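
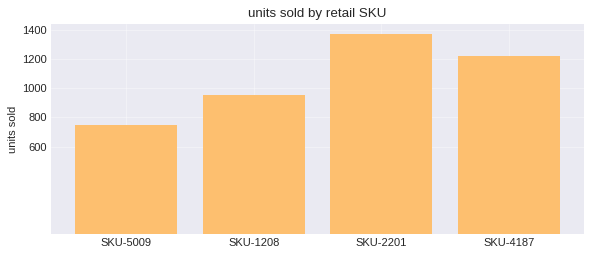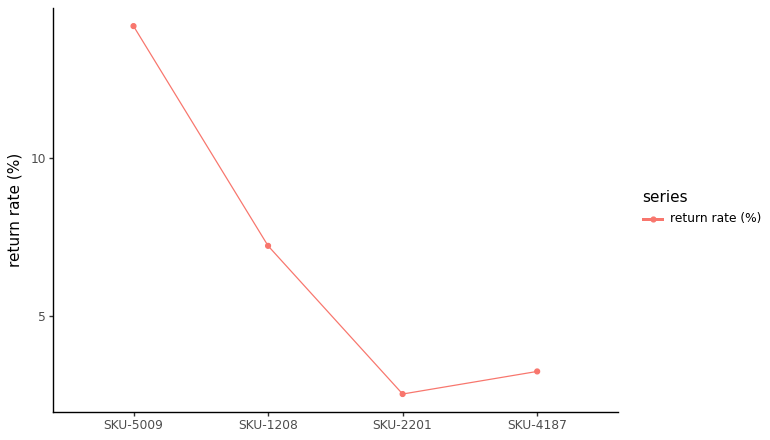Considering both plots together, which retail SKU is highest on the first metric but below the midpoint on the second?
Chart 2 median return rate (%) ≈ 6; below-median retail SKUs: SKU-2201, SKU-4187. Among those, SKU-2201 has the highest units sold (≈ 1400).

SKU-2201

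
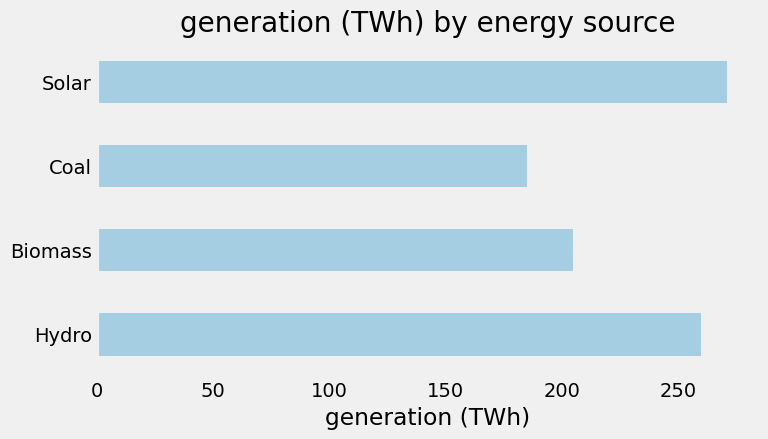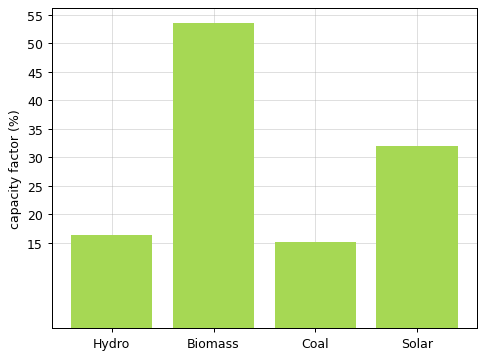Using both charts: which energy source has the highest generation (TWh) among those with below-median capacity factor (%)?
Chart 2 median capacity factor (%) ≈ 25; below-median energy sources: Hydro, Coal. Among those, Hydro has the highest generation (TWh) (≈ 250).

Hydro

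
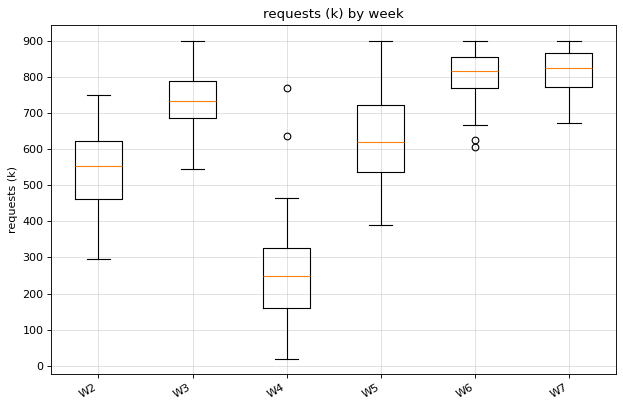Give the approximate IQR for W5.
≈ 200

Q3 ≈ 700, Q1 ≈ 500; IQR ≈ 200.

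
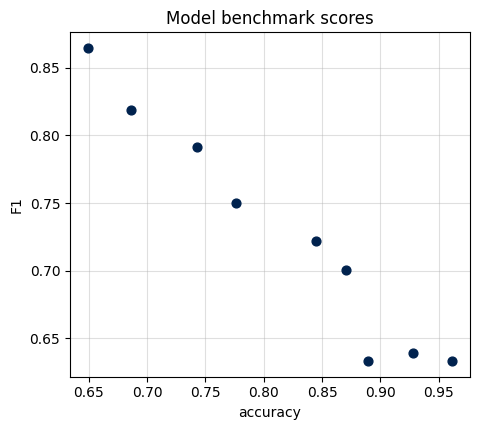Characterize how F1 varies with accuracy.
negative, strong

Points are negatively correlated; strong (|r| ≈ 1.0).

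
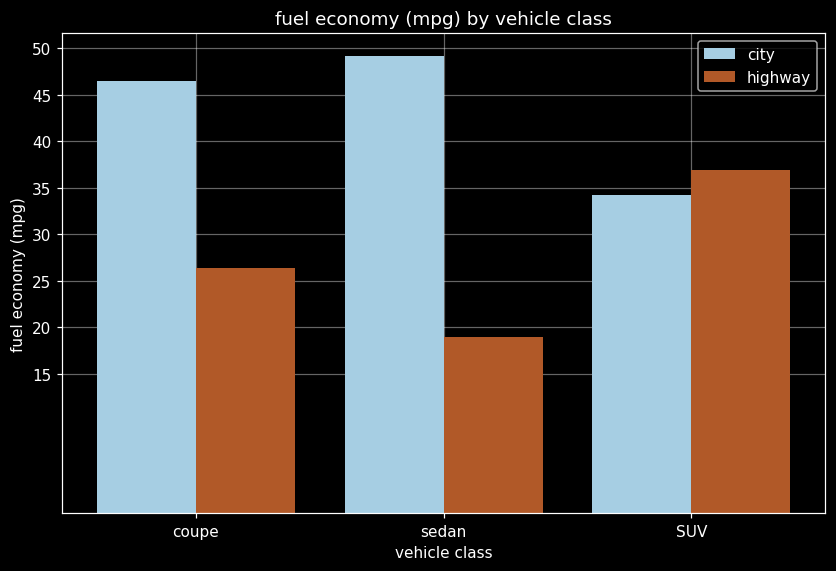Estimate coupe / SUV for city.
≈ 1.29×

coupe ≈ 45, SUV ≈ 35; 45/35 ≈ 1.29.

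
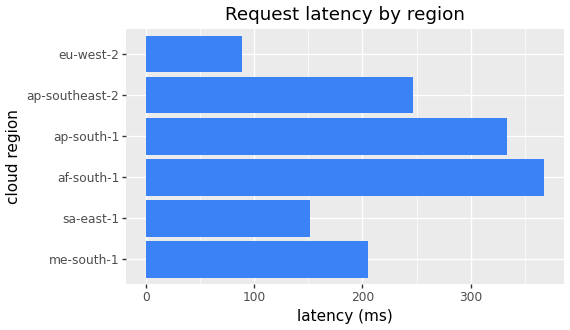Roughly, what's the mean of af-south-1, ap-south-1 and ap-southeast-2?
≈ 317

(350 + 350 + 250) / 3 ≈ 317.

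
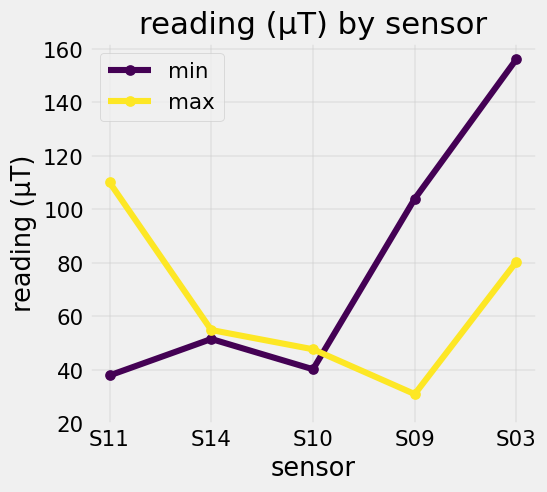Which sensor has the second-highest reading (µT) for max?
S03

Top 3 for max: S11 ≈ 120, S03 ≈ 80, S14 ≈ 60.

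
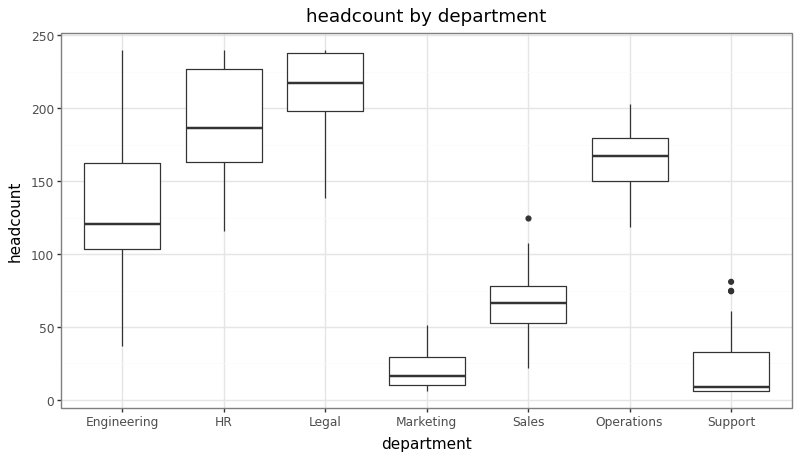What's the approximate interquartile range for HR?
≈ 60

Q3 ≈ 220, Q1 ≈ 160; IQR ≈ 60.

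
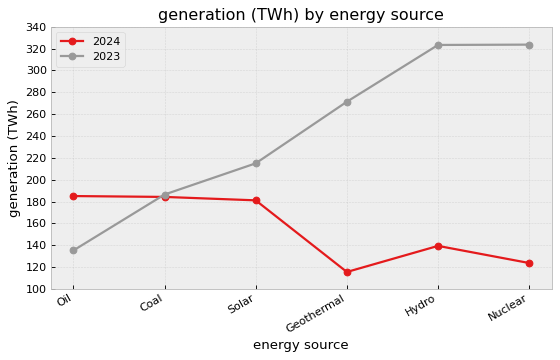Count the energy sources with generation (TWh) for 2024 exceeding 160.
3

Above 160: Oil, Coal, Solar.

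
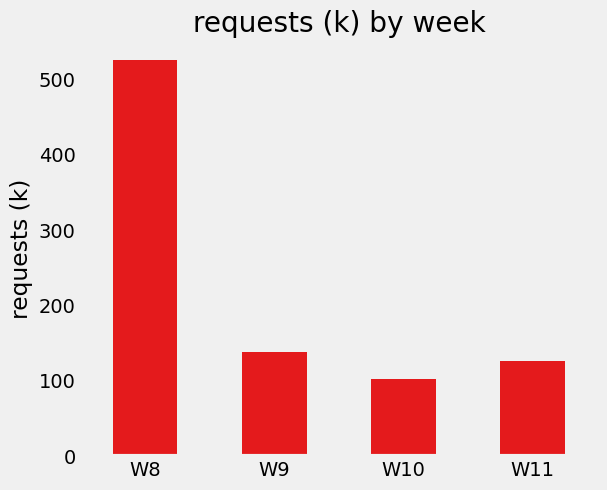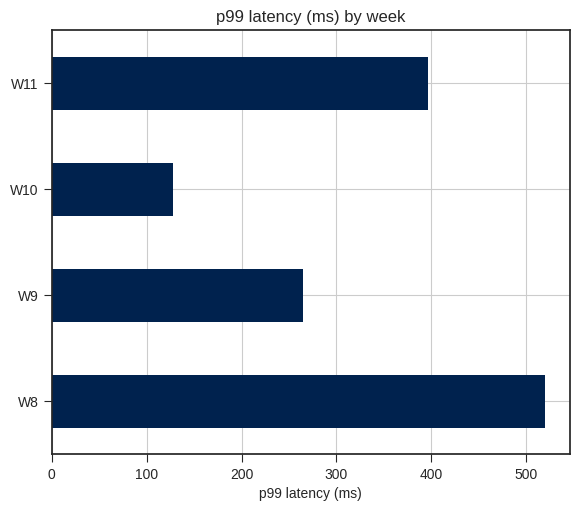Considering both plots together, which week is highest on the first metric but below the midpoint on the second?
W9

Chart 2 median p99 latency (ms) ≈ 350; below-median weeks: W9, W10. Among those, W9 has the highest requests (k) (≈ 150).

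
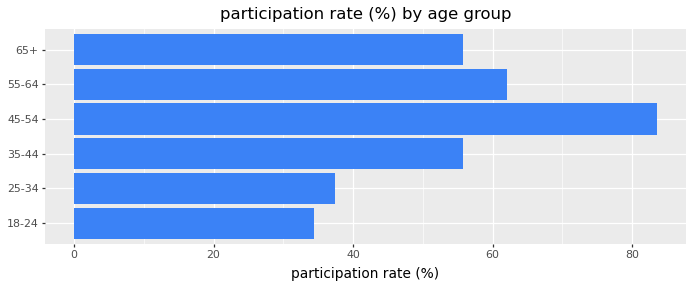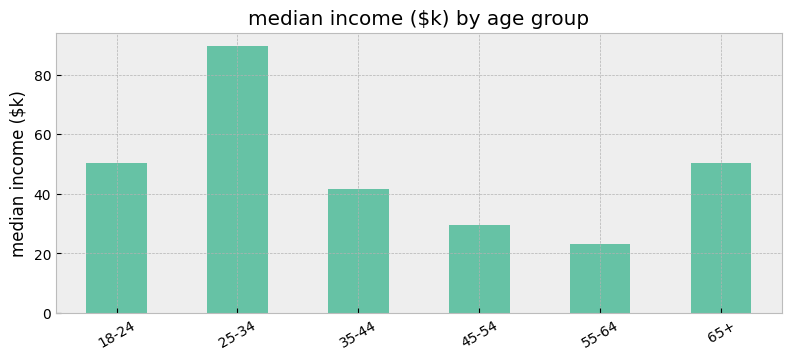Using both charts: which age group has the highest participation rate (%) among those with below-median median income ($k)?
45-54

Chart 2 median median income ($k) ≈ 50; below-median age groups: 35-44, 45-54, 55-64. Among those, 45-54 has the highest participation rate (%) (≈ 80).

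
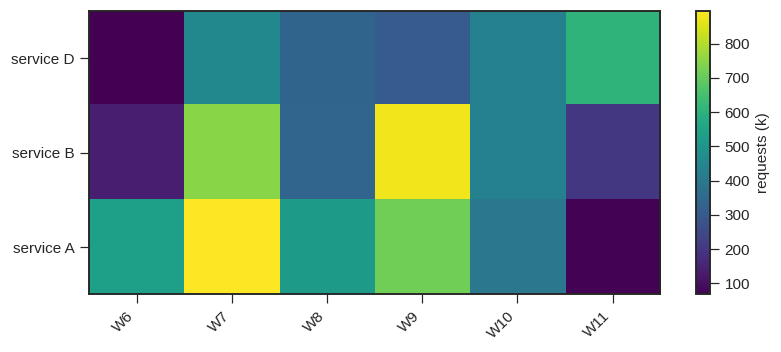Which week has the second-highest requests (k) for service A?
W9

Top 3 for service A: W7 ≈ 900, W9 ≈ 700, W6 ≈ 500.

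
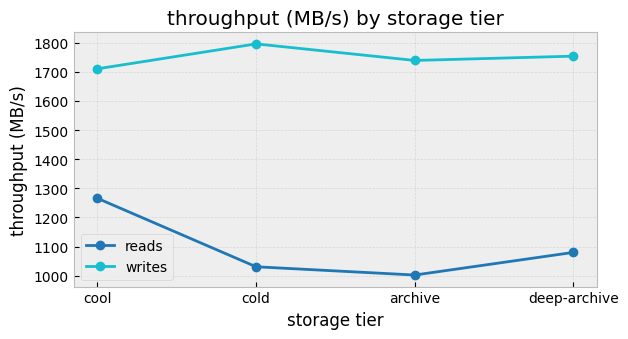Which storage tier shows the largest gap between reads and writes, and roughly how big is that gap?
cold, ≈ 800 MB/s

cold: reads ≈ 1000, writes ≈ 1800 → gap ≈ 800. Next-largest (archive) is only ≈ 700.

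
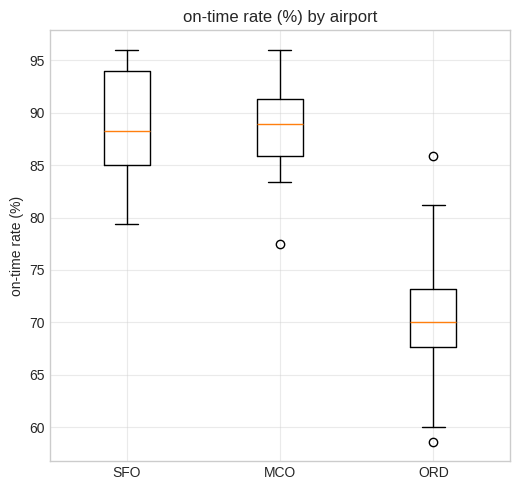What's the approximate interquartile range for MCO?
≈ 6

Q3 ≈ 92, Q1 ≈ 86; IQR ≈ 6.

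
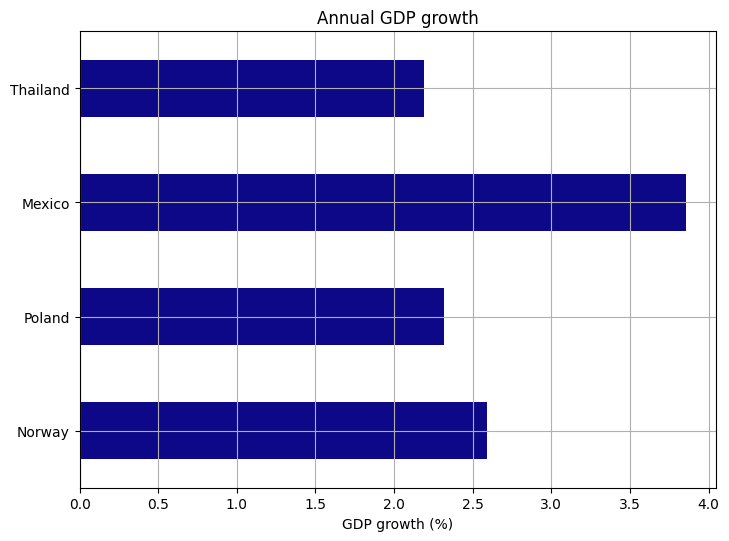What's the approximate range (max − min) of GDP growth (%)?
≈ 2.0

Max Mexico ≈ 4.0, min Thailand ≈ 2.0; range ≈ 2.0.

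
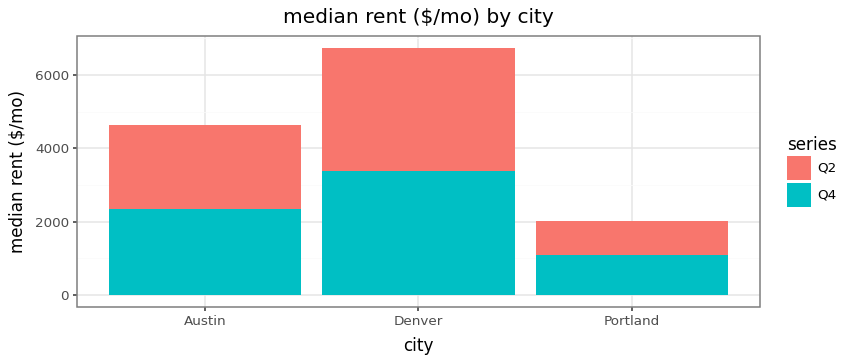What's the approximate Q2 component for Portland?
≈ 1000

Q2 top ≈ 2000, bottom ≈ 1000; segment ≈ 1000.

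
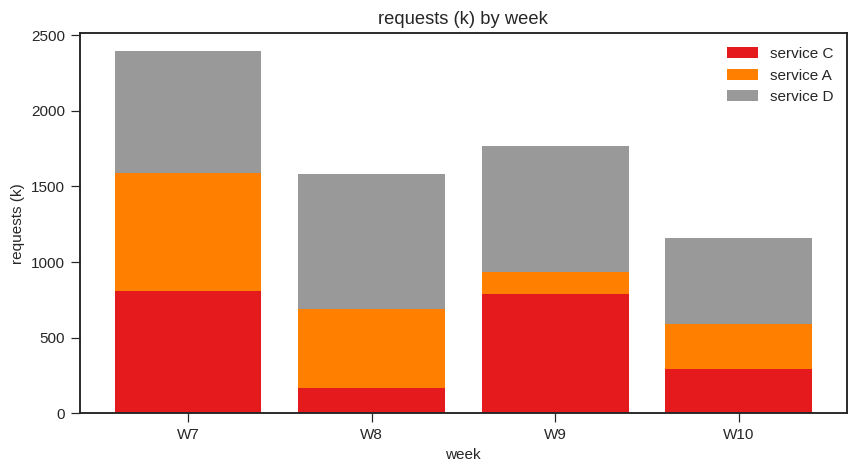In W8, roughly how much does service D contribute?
service D top ≈ 1600, bottom ≈ 600; segment ≈ 1000.

≈ 1000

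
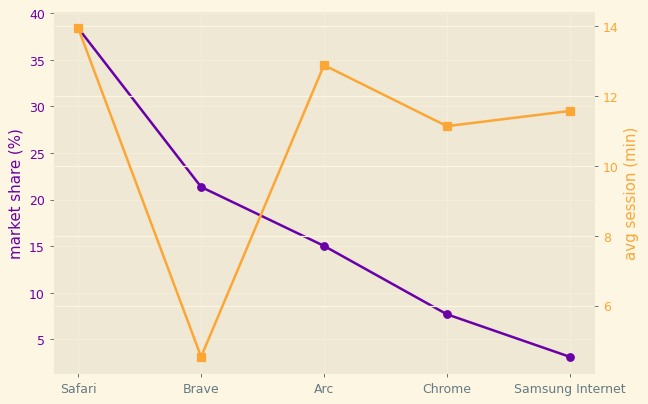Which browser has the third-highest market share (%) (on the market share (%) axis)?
Arc

Top 4 (on the market share (%) axis): Safari ≈ 40, Brave ≈ 20, Arc ≈ 15, Chrome ≈ 10.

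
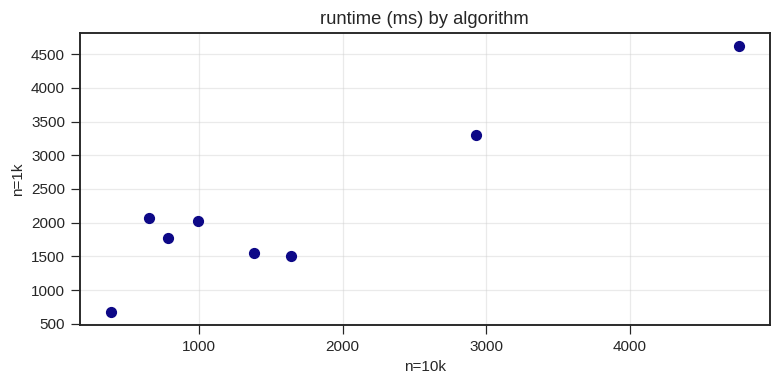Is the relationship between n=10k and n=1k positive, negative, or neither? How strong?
positive, strong

Points are positively correlated; strong (|r| ≈ 0.9).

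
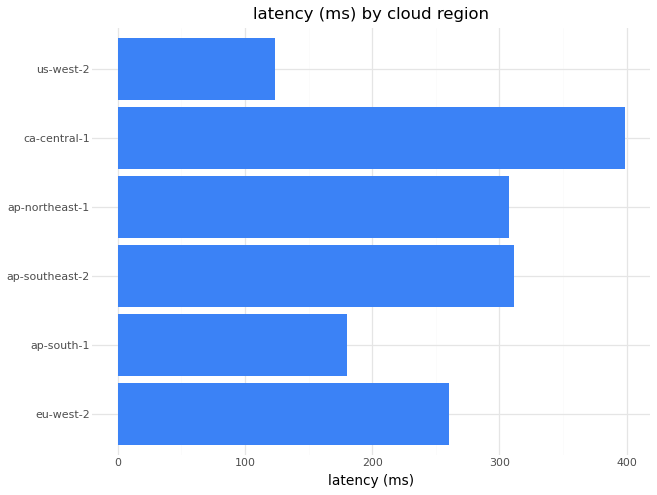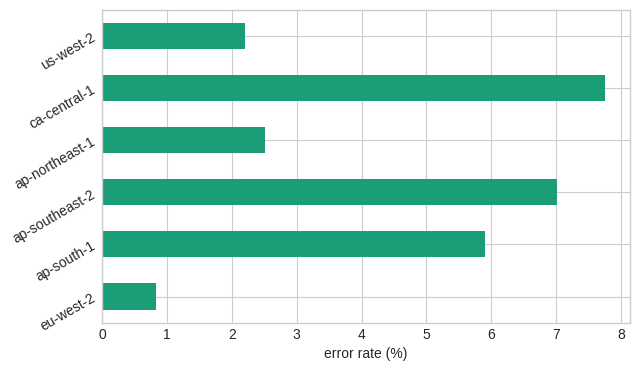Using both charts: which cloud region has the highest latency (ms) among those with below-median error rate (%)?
ap-northeast-1

Chart 2 median error rate (%) ≈ 4; below-median cloud regions: eu-west-2, ap-northeast-1, us-west-2. Among those, ap-northeast-1 has the highest latency (ms) (≈ 300).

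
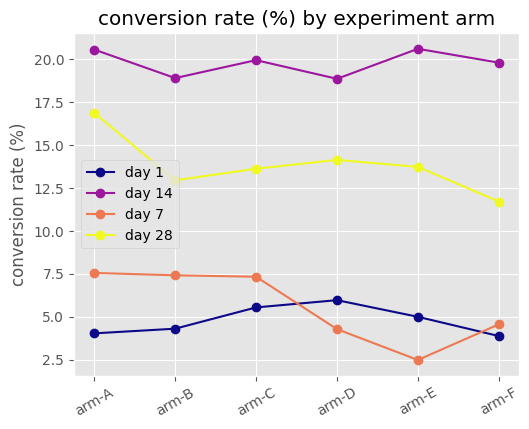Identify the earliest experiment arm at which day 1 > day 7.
arm-C: day 1 ≈ 6 vs day 7 ≈ 8 (not yet); arm-D: day 1 ≈ 6 vs day 7 ≈ 4 (first crossover).

arm-D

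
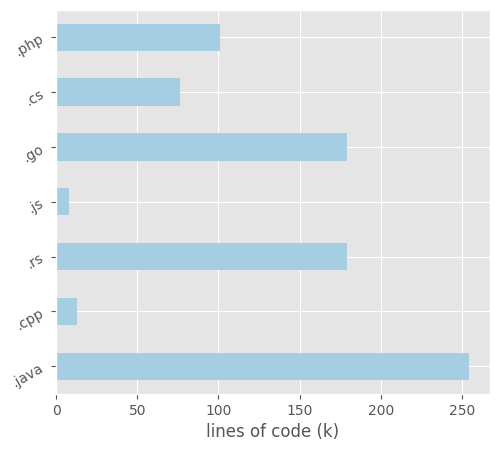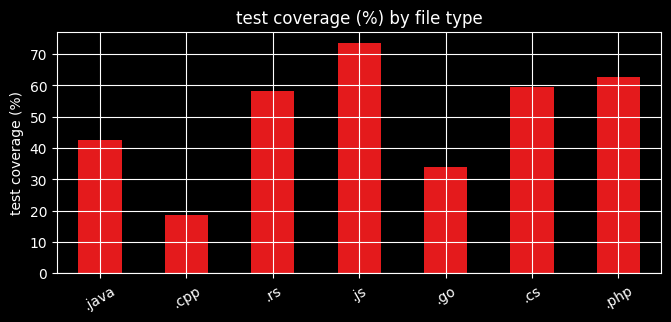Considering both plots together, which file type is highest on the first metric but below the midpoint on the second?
Chart 2 median test coverage (%) ≈ 60; below-median file types: .java, .cpp, .go. Among those, .java has the highest lines of code (k) (≈ 250).

.java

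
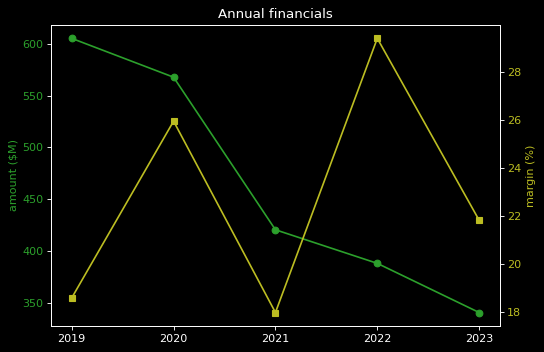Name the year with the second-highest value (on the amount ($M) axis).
2020

Top 3 (on the amount ($M) axis): 2019 ≈ 600, 2020 ≈ 575, 2021 ≈ 425.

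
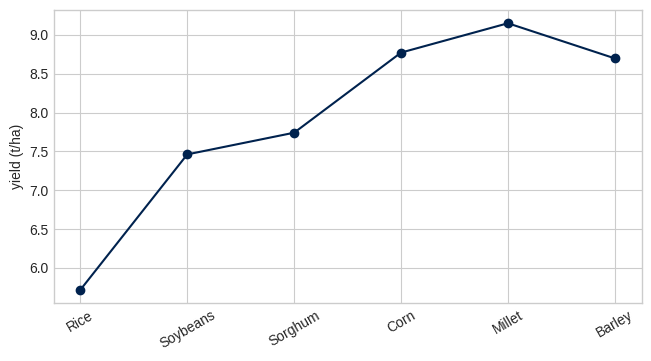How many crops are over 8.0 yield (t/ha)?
3

Above 8.0: Corn, Millet, Barley.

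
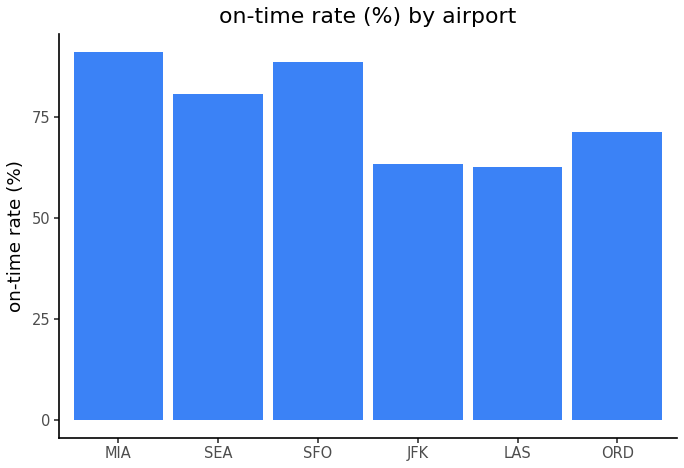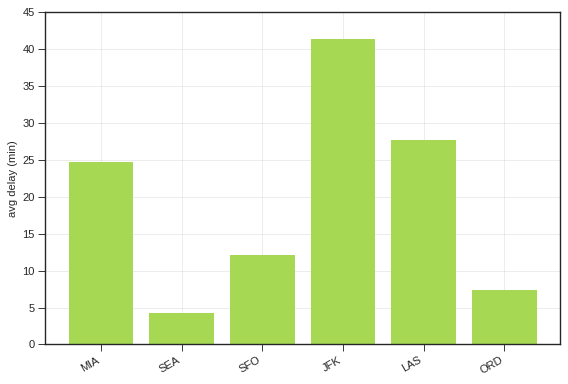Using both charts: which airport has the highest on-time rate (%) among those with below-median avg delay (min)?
Chart 2 median avg delay (min) ≈ 20; below-median airports: SEA, SFO, ORD. Among those, SFO has the highest on-time rate (%) (≈ 90).

SFO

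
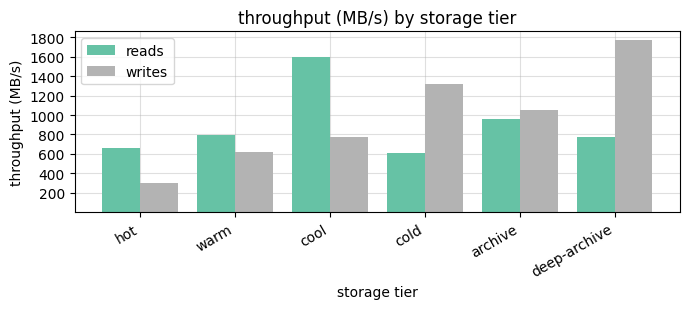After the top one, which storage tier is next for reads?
archive

Top 3 for reads: cool ≈ 1600, archive ≈ 1000, warm ≈ 800.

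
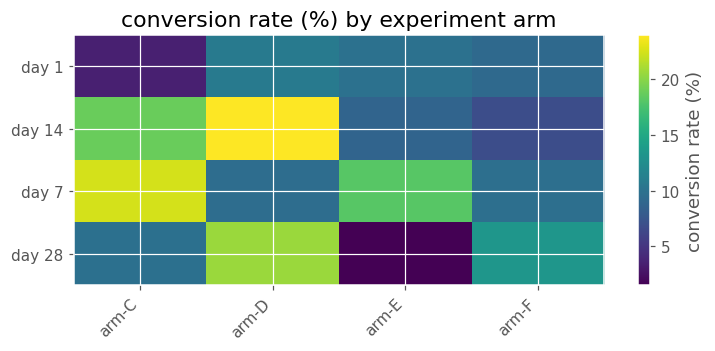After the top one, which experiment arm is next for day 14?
Top 3 for day 14: arm-D ≈ 24, arm-C ≈ 18, arm-E ≈ 8.

arm-C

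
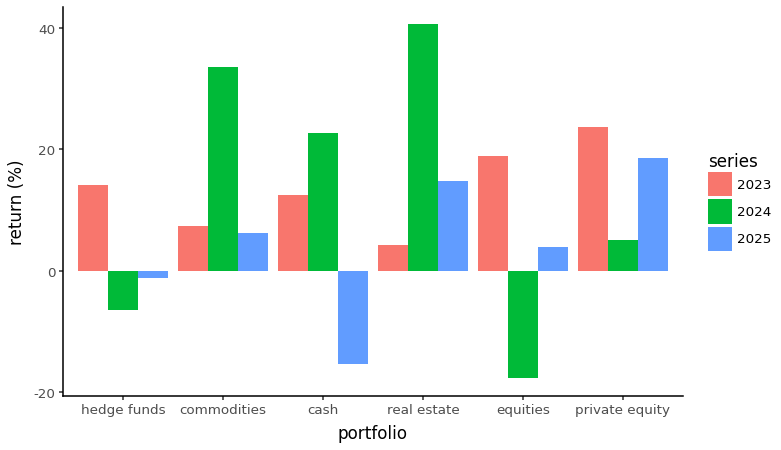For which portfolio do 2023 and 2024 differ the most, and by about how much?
equities: 2023 ≈ 20, 2024 ≈ -20 → gap ≈ 40. Next-largest (real estate) is only ≈ 35.

equities, ≈ 40 %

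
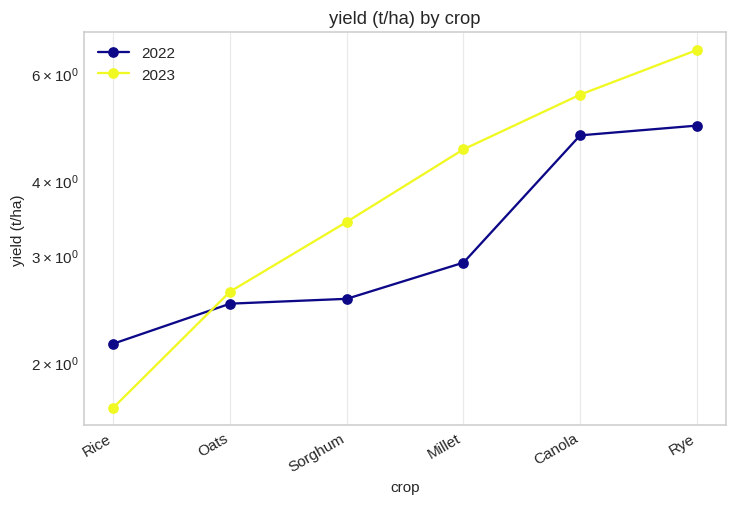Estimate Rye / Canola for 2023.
Rye ≈ 6.5, Canola ≈ 5.5; 6.5/5.5 ≈ 1.18.

≈ 1.18×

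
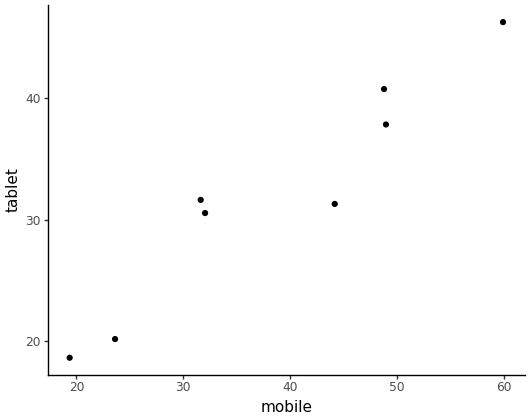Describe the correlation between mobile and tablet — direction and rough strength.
Points are positively correlated; strong (|r| ≈ 1.0).

positive, strong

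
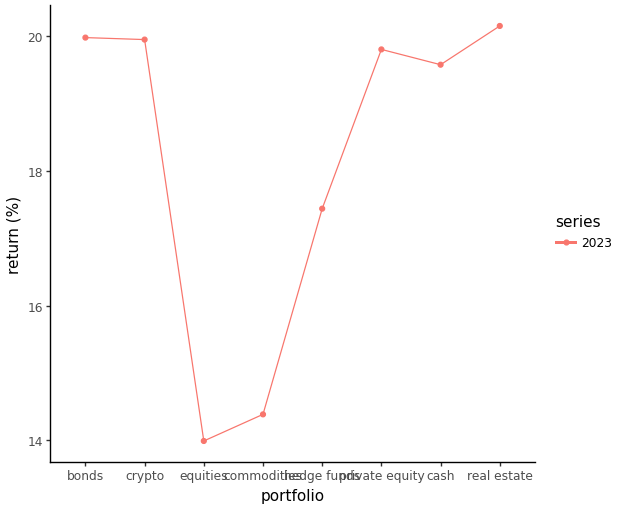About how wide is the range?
≈ 6

Max real estate ≈ 20, min equities ≈ 14; range ≈ 6.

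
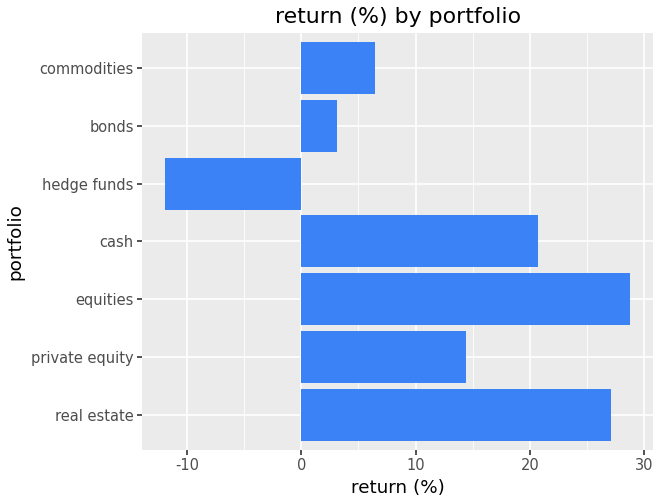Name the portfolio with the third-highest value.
cash

Top 4: equities ≈ 30, real estate ≈ 25, cash ≈ 20, private equity ≈ 15.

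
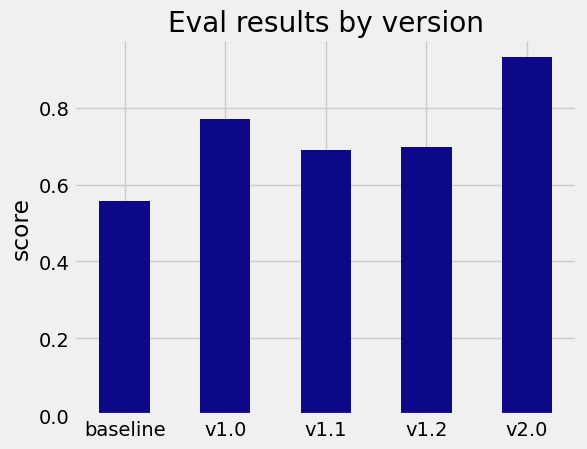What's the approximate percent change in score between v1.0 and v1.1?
≈ -12.5%

v1.0 ≈ 0.8, v1.1 ≈ 0.7; (0.7 − 0.8) / 0.8 ≈ -12.5%.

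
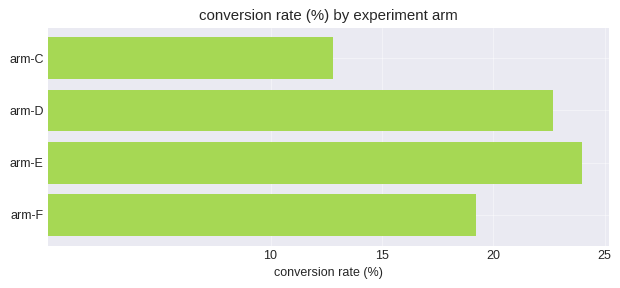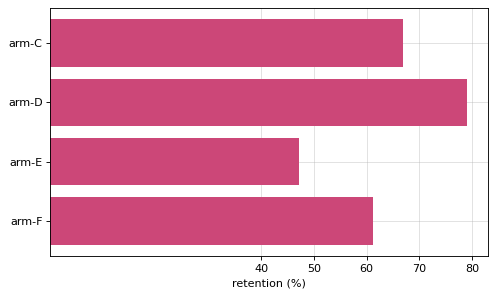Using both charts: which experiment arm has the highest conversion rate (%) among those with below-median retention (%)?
arm-E

Chart 2 median retention (%) ≈ 60; below-median experiment arms: arm-E, arm-F. Among those, arm-E has the highest conversion rate (%) (≈ 25).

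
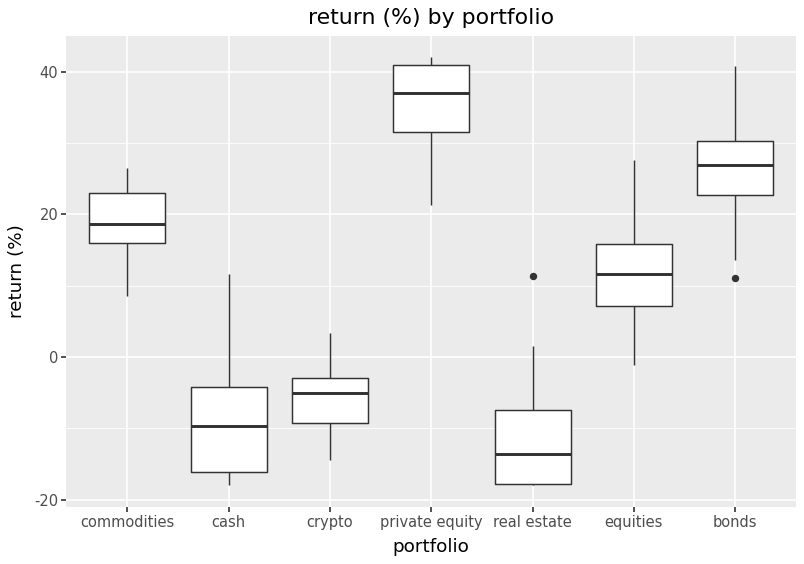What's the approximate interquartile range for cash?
Q3 ≈ -5, Q1 ≈ -15; IQR ≈ 10.

≈ 10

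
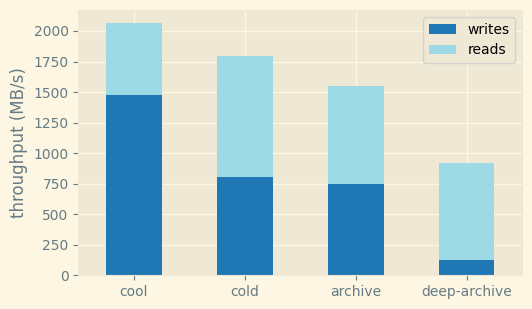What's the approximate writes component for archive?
≈ 800

writes top ≈ 800, bottom ≈ 0; segment ≈ 800.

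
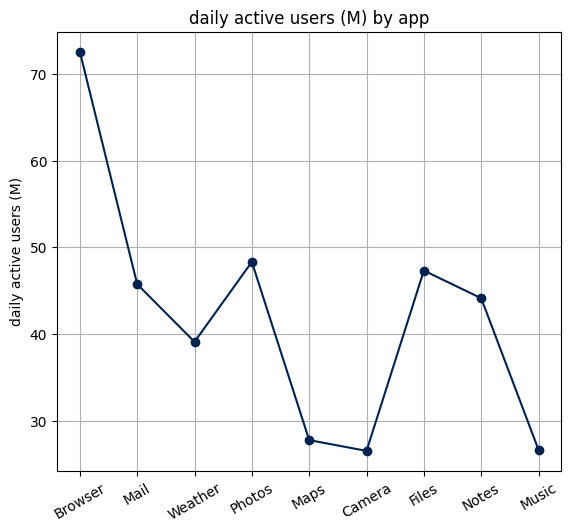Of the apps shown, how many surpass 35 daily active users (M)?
6

Above 35: Browser, Mail, Weather, Photos, Files, Notes.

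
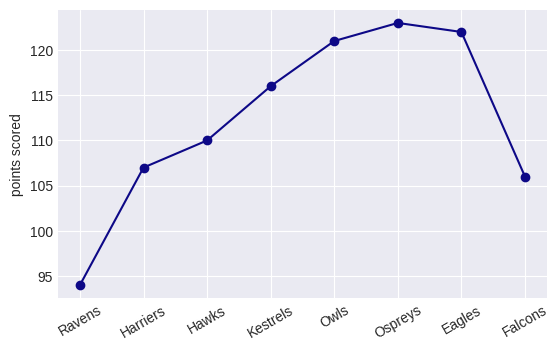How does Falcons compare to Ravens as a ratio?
≈ 1.11×

Falcons ≈ 105, Ravens ≈ 95; 105/95 ≈ 1.11.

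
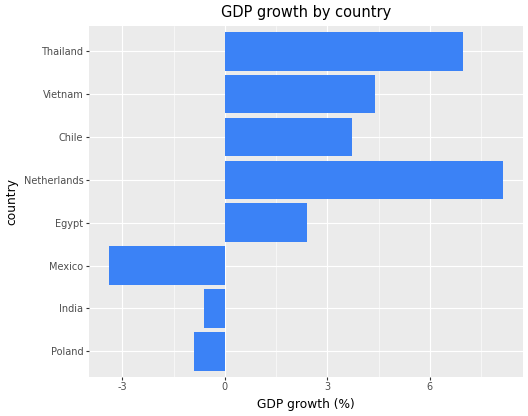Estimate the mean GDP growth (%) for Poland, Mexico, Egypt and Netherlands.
(-1 + -3 + 2 + 8) / 4 ≈ 2.

≈ 2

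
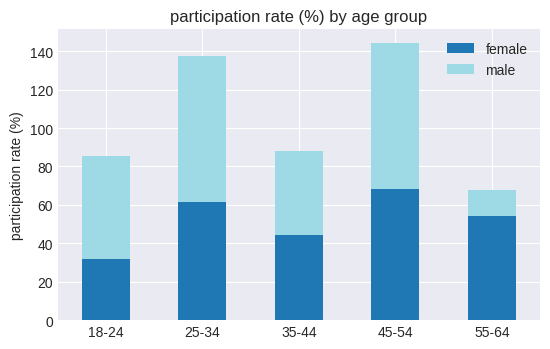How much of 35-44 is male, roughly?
≈ 40

male top ≈ 80, bottom ≈ 40; segment ≈ 40.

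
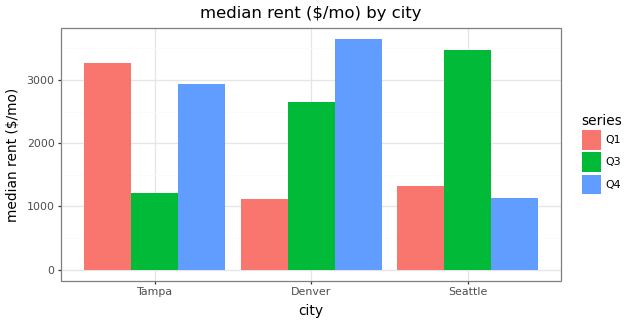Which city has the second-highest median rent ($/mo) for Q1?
Seattle

Top 3 for Q1: Tampa ≈ 3500, Seattle ≈ 1500, Denver ≈ 1000.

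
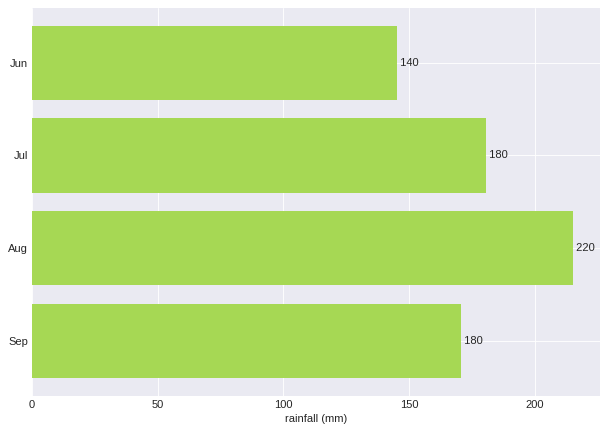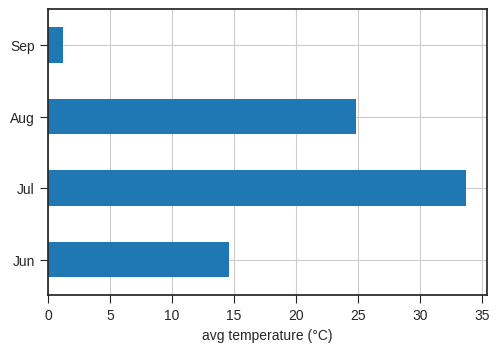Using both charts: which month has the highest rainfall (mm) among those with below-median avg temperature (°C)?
Sep

Chart 2 median avg temperature (°C) ≈ 20; below-median months: Jun, Sep. Among those, Sep has the highest rainfall (mm) (≈ 180).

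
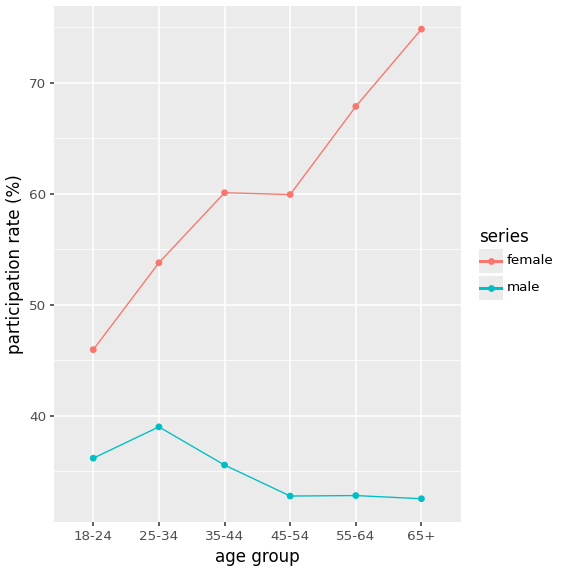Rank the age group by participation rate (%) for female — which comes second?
55-64

Top 3 for female: 65+ ≈ 75, 55-64 ≈ 70, 35-44 ≈ 60.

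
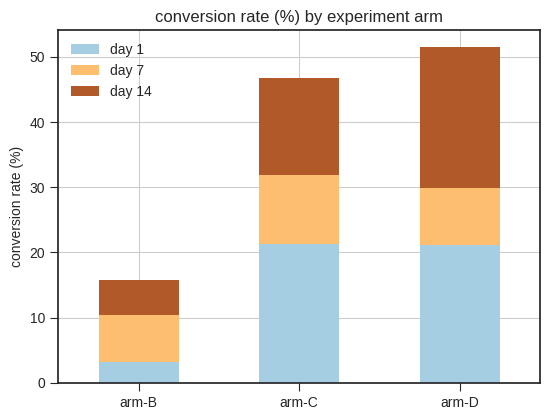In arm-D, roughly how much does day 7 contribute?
day 7 top ≈ 30, bottom ≈ 20; segment ≈ 10.

≈ 10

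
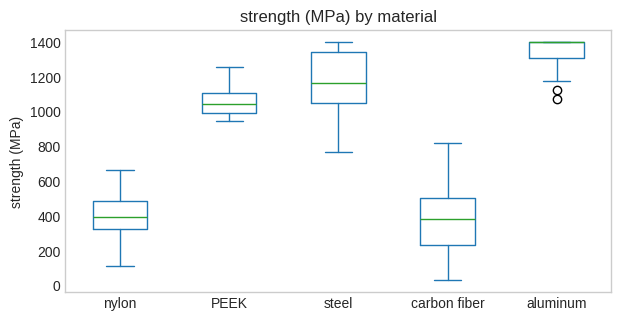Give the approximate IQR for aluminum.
Q3 ≈ 1400, Q1 ≈ 1300; IQR ≈ 100.

≈ 100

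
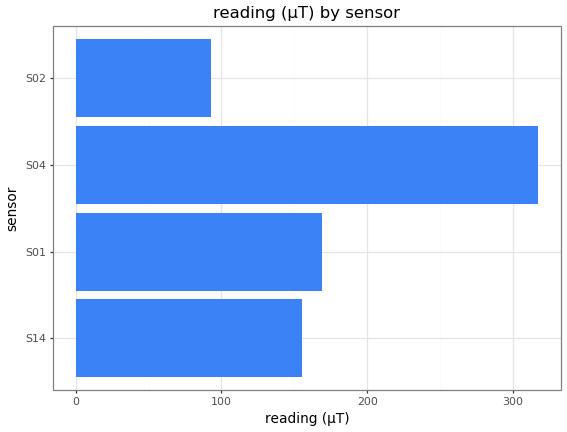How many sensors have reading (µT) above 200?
Above 200: S04.

1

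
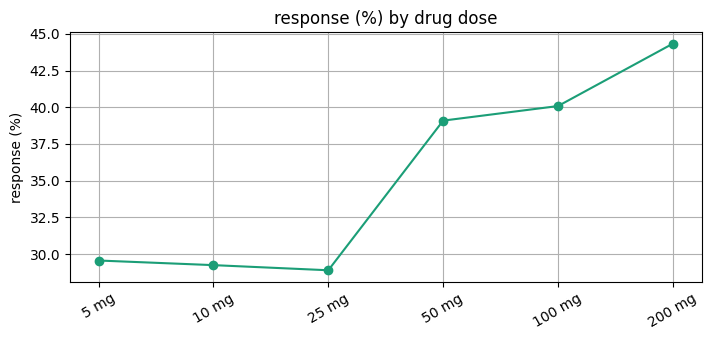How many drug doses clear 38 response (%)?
3

Above 38: 50 mg, 100 mg, 200 mg.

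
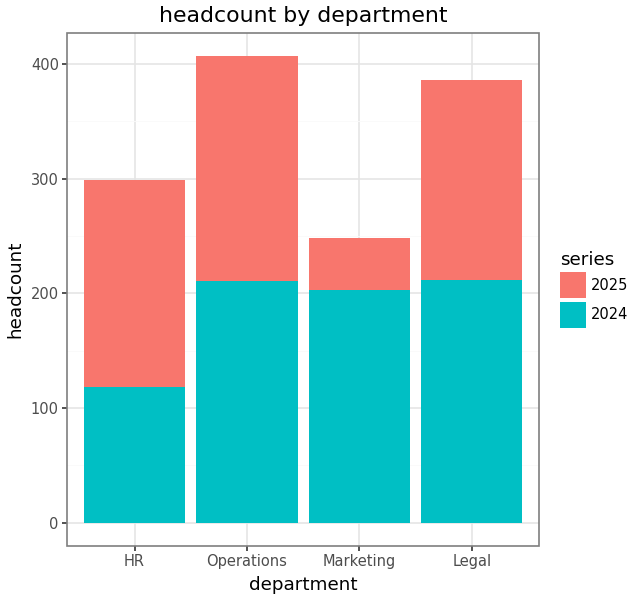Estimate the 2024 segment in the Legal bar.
2024 top ≈ 200, bottom ≈ 0; segment ≈ 200.

≈ 200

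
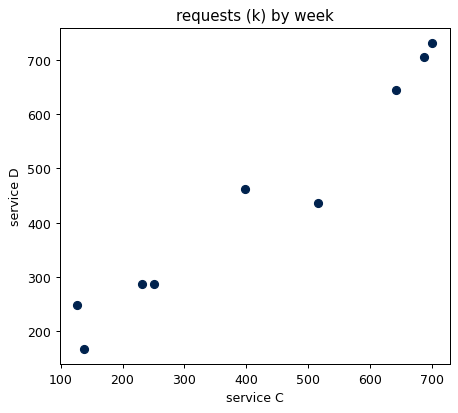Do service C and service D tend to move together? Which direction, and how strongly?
Points are positively correlated; strong (|r| ≈ 1.0).

positive, strong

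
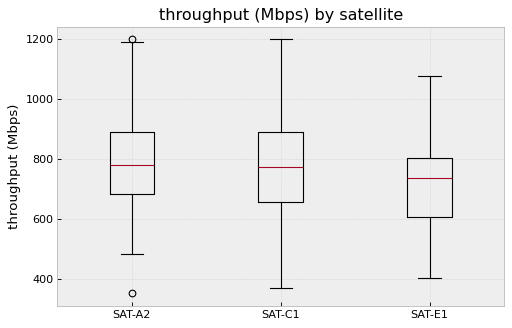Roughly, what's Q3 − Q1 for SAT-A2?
≈ 210

Q3 ≈ 890, Q1 ≈ 680; IQR ≈ 210.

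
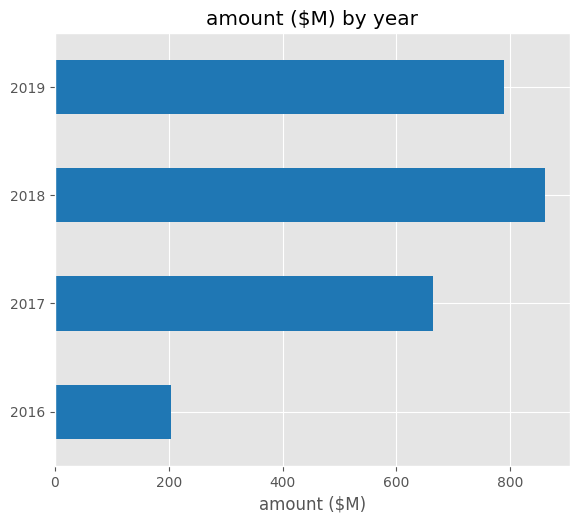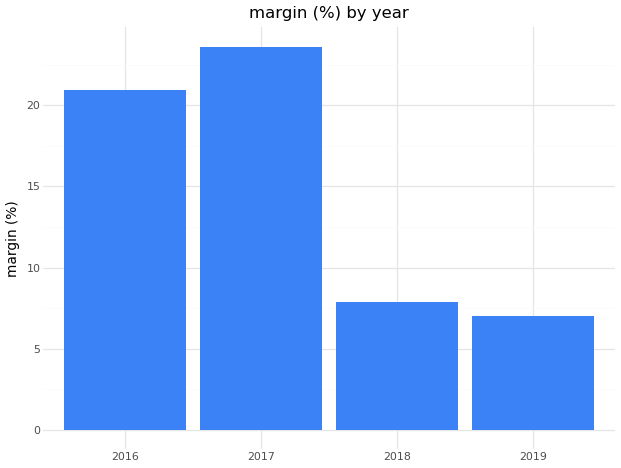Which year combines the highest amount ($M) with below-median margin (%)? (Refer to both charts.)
Chart 2 median margin (%) ≈ 15; below-median years: 2018, 2019. Among those, 2018 has the highest amount ($M) (≈ 900).

2018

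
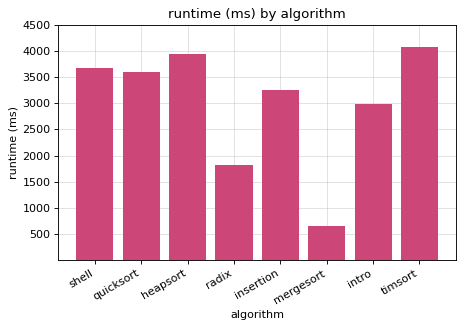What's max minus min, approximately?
Max timsort ≈ 4000, min mergesort ≈ 500; range ≈ 3500.

≈ 3500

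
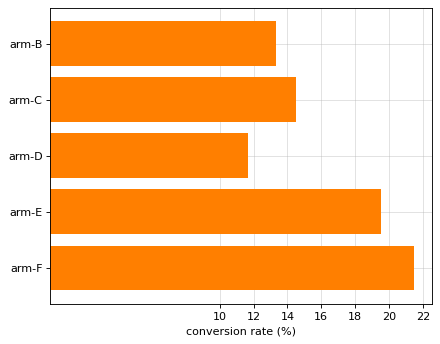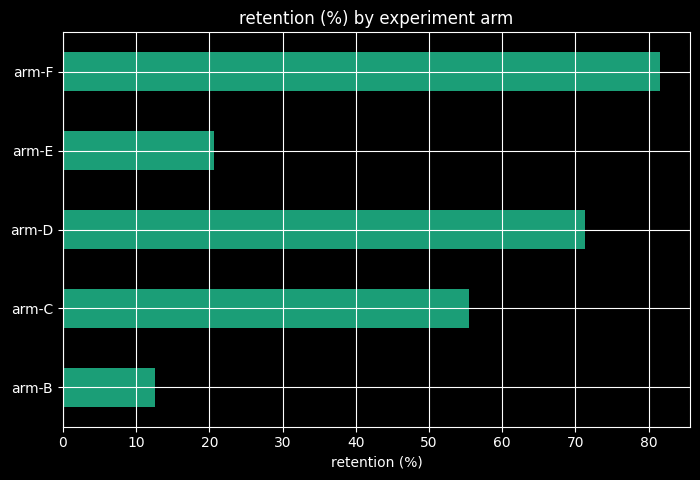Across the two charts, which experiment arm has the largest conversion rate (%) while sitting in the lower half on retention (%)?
arm-E

Chart 2 median retention (%) ≈ 60; below-median experiment arms: arm-B, arm-E. Among those, arm-E has the highest conversion rate (%) (≈ 20).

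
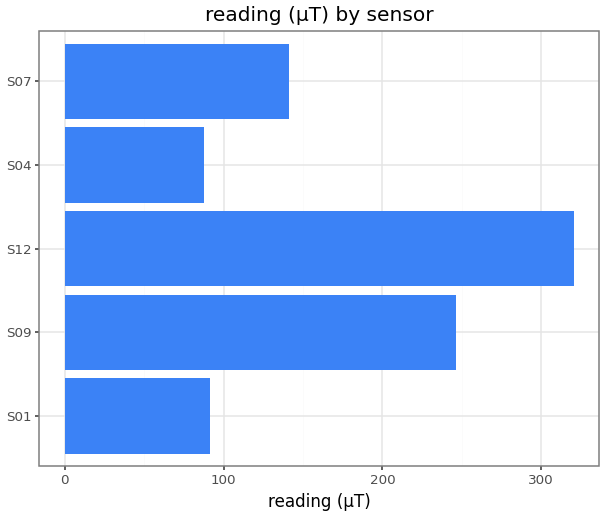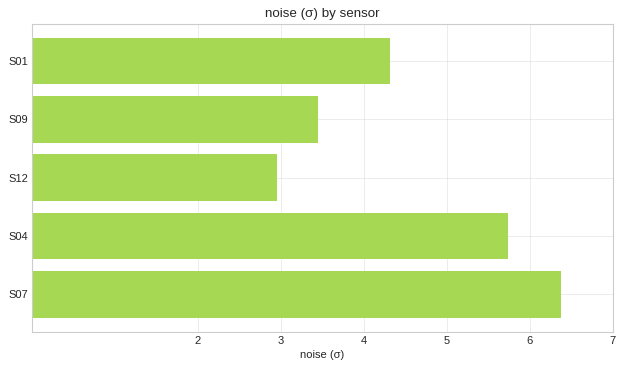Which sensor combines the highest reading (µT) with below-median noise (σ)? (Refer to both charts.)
Chart 2 median noise (σ) ≈ 4; below-median sensors: S09, S12. Among those, S12 has the highest reading (µT) (≈ 300).

S12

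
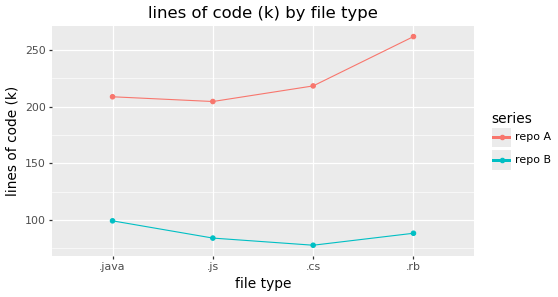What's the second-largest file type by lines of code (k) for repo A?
Top 3 for repo A: .rb ≈ 260, .cs ≈ 220, .java ≈ 200.

.cs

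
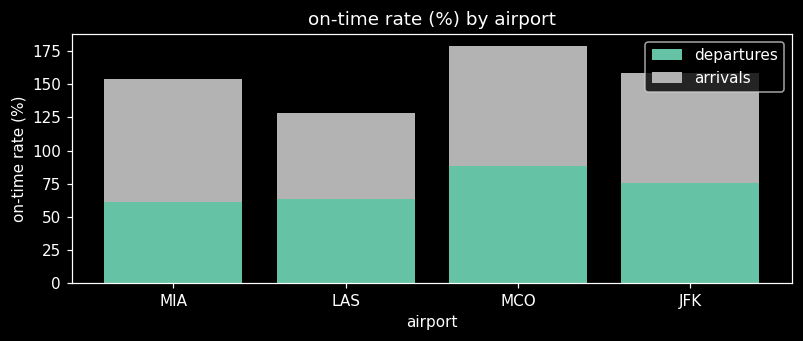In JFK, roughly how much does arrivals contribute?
≈ 80

arrivals top ≈ 160, bottom ≈ 80; segment ≈ 80.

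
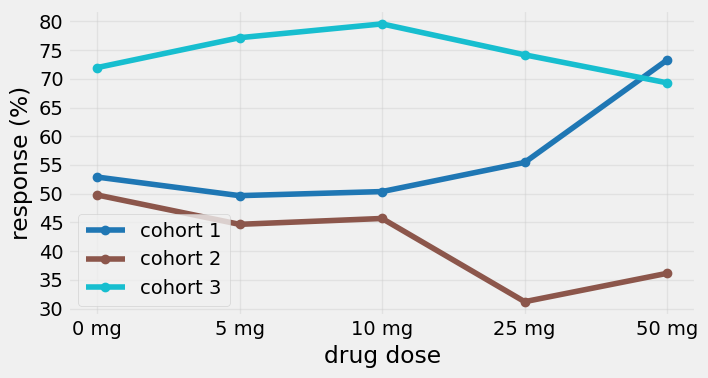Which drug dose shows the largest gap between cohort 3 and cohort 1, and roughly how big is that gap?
10 mg: cohort 3 ≈ 80, cohort 1 ≈ 50 → gap ≈ 30. Next-largest (5 mg) is only ≈ 25.

10 mg, ≈ 30 %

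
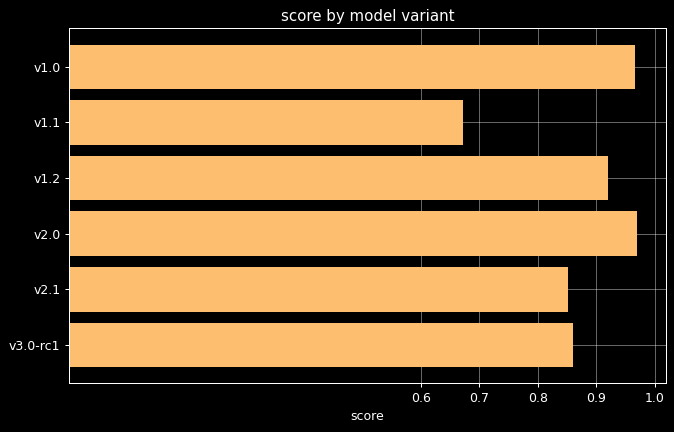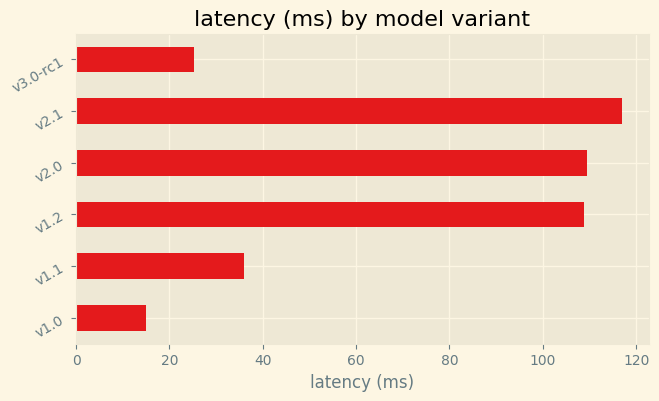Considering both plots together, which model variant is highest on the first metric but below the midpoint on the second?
Chart 2 median latency (ms) ≈ 80; below-median model variants: v1.0, v1.1, v3.0-rc1. Among those, v1.0 has the highest score (≈ 1).

v1.0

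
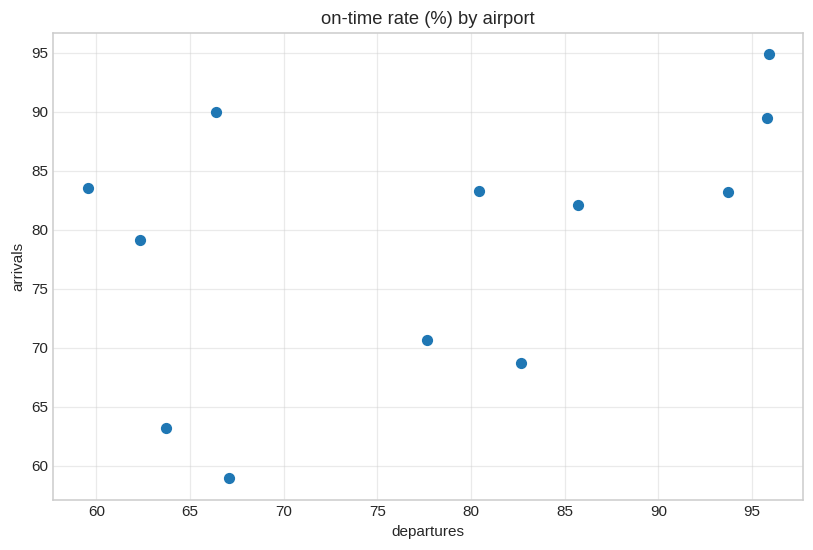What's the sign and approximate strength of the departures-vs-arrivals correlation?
positive, moderate

Points are positively correlated; moderate (|r| ≈ 0.5).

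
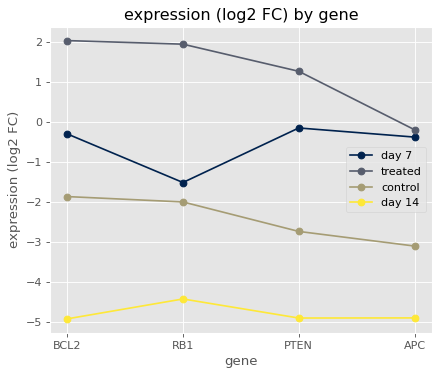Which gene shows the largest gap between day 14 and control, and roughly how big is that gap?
BCL2, ≈ 3 log2 FC

BCL2: day 14 ≈ -5, control ≈ -2 → gap ≈ 3. Next-largest (RB1) is only ≈ 2.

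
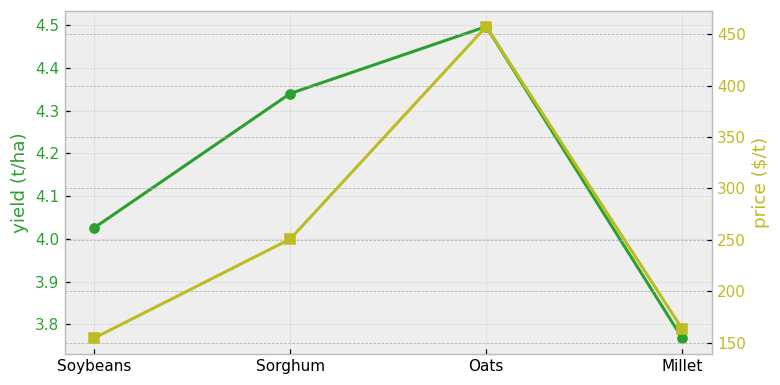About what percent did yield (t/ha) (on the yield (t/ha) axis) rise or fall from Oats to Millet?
Oats ≈ 4.5, Millet ≈ 3.8; (3.8 − 4.5) / 4.5 ≈ -15.6%.

≈ -15.6%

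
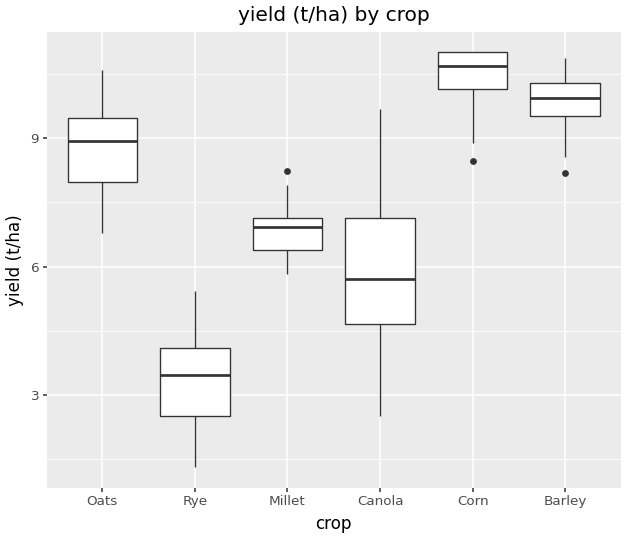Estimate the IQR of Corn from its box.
Q3 ≈ 11, Q1 ≈ 10; IQR ≈ 1.

≈ 1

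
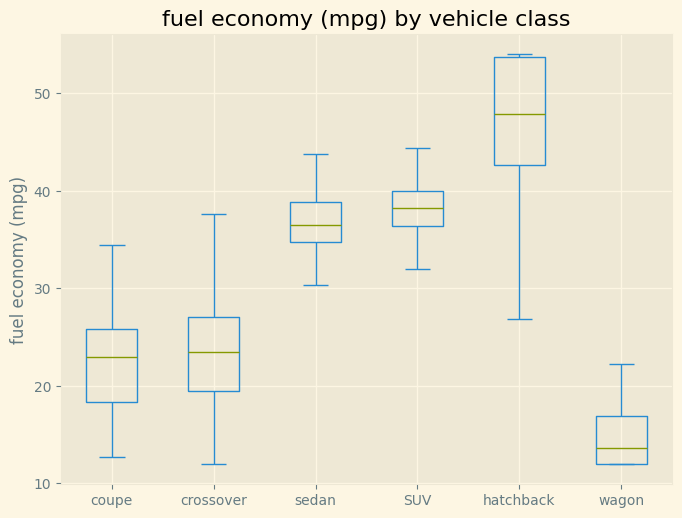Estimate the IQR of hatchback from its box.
≈ 10

Q3 ≈ 55, Q1 ≈ 45; IQR ≈ 10.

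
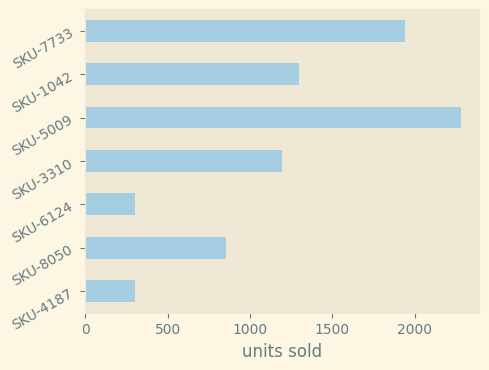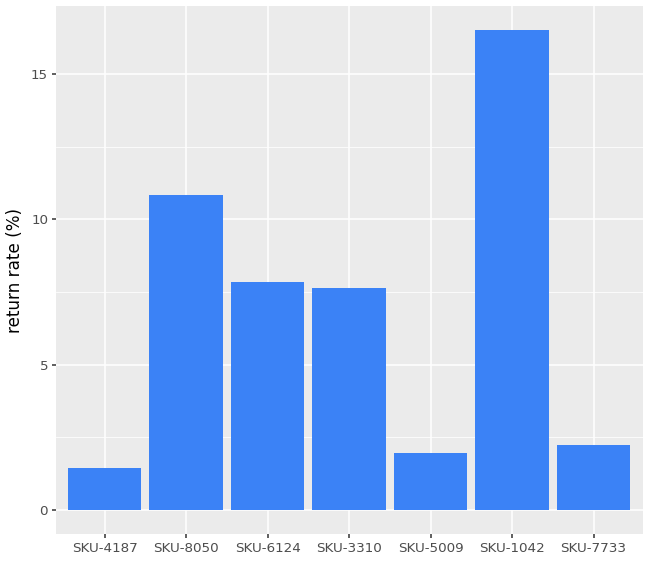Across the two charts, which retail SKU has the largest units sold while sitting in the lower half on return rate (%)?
Chart 2 median return rate (%) ≈ 8; below-median retail SKUs: SKU-4187, SKU-5009, SKU-7733. Among those, SKU-5009 has the highest units sold (≈ 2500).

SKU-5009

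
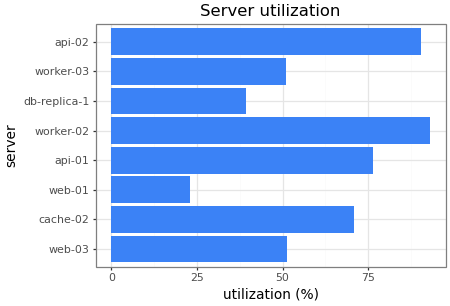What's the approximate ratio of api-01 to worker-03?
≈ 1.6×

api-01 ≈ 80, worker-03 ≈ 50; 80/50 ≈ 1.6.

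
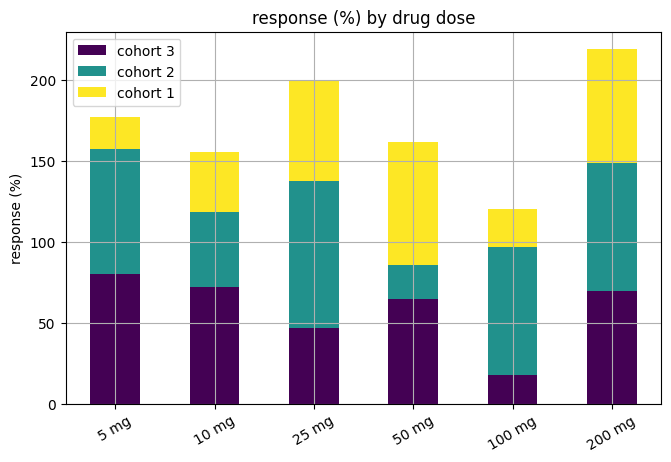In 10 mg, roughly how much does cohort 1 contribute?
cohort 1 top ≈ 160, bottom ≈ 120; segment ≈ 40.

≈ 40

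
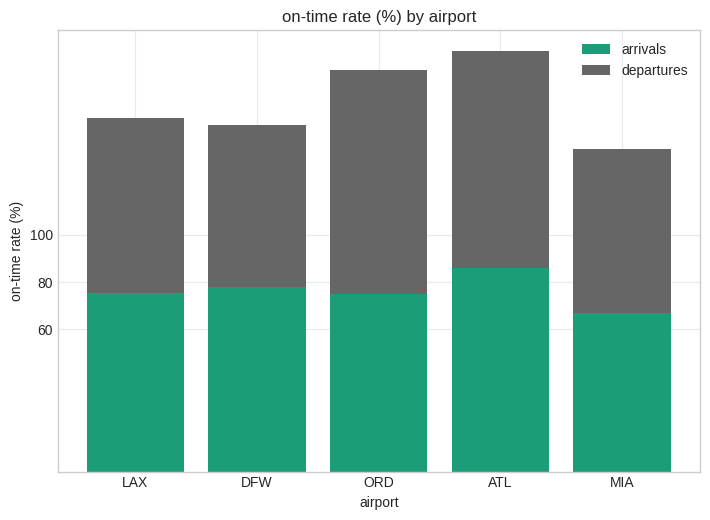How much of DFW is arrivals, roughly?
≈ 80

arrivals top ≈ 80, bottom ≈ 0; segment ≈ 80.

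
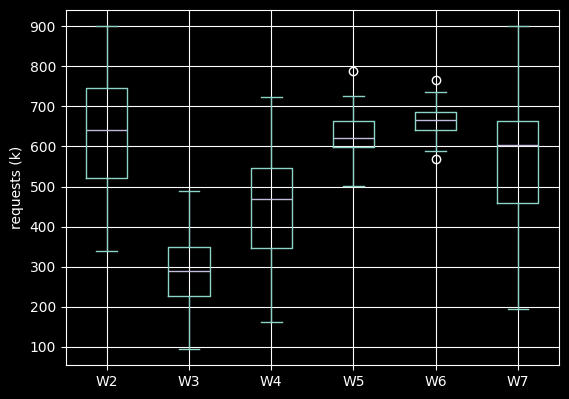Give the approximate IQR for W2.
≈ 250

Q3 ≈ 750, Q1 ≈ 500; IQR ≈ 250.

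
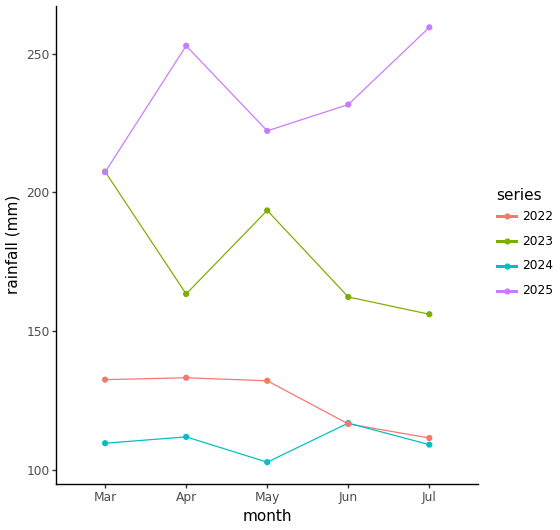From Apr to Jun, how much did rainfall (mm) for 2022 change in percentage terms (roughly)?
Apr ≈ 140, Jun ≈ 120; (120 − 140) / 140 ≈ -14.3%.

≈ -14.3%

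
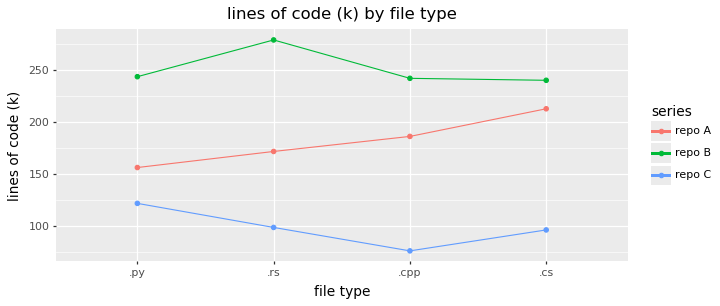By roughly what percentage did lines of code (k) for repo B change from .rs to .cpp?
≈ -14.3%

.rs ≈ 280, .cpp ≈ 240; (240 − 280) / 280 ≈ -14.3%.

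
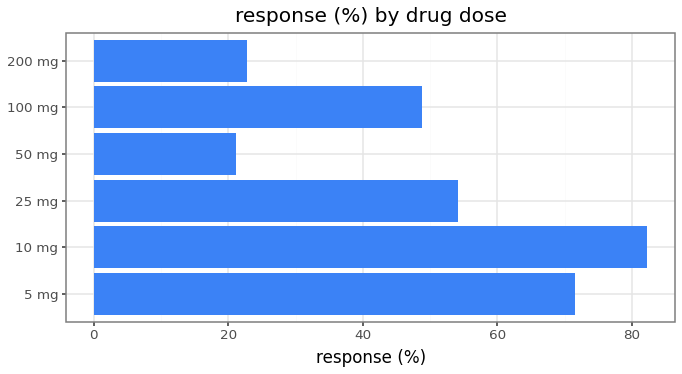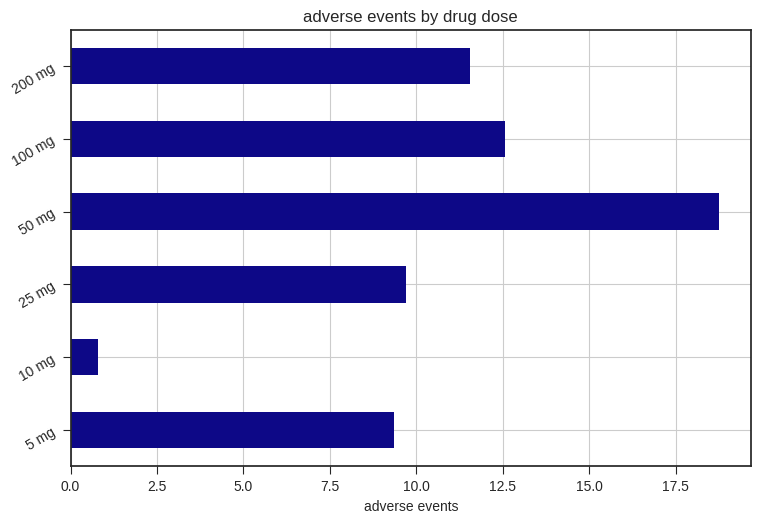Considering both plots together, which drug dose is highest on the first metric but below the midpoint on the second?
Chart 2 median adverse events ≈ 10; below-median drug doses: 5 mg, 10 mg, 25 mg. Among those, 10 mg has the highest response (%) (≈ 80).

10 mg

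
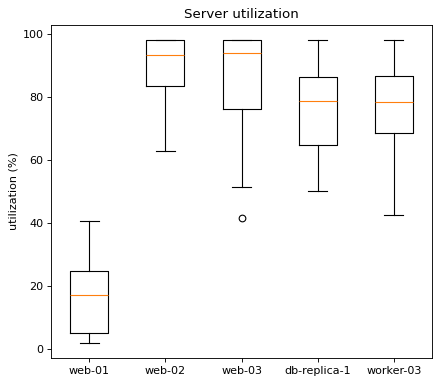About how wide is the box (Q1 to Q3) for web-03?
≈ 20

Q3 ≈ 100, Q1 ≈ 80; IQR ≈ 20.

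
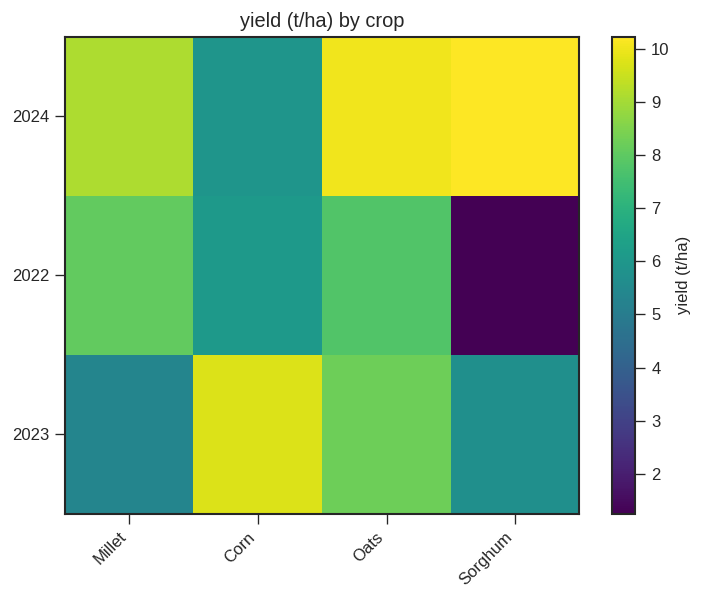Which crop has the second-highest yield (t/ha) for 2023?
Oats

Top 3 for 2023: Corn ≈ 10, Oats ≈ 8, Sorghum ≈ 6.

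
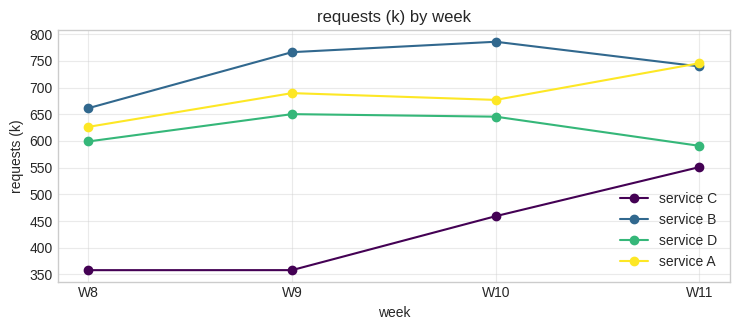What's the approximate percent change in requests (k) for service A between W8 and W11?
W8 ≈ 650, W11 ≈ 750; (750 − 650) / 650 ≈ +15.4%.

≈ +15.4%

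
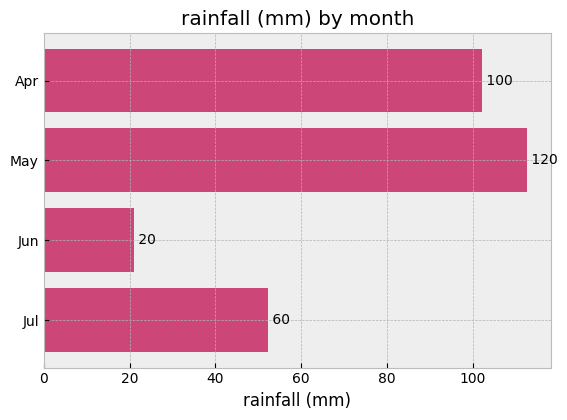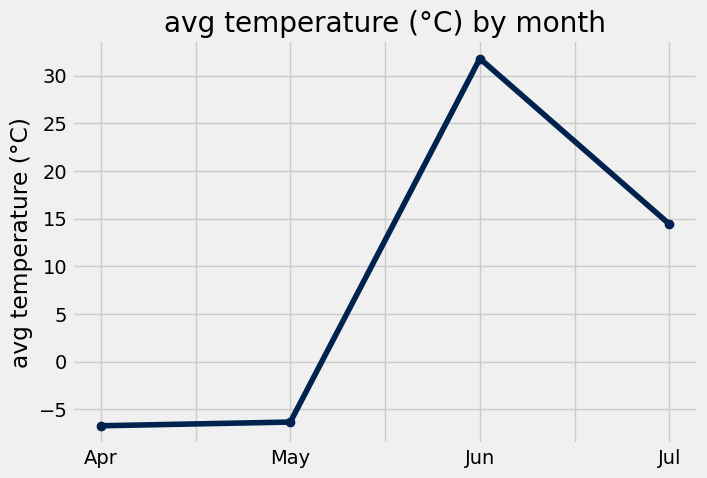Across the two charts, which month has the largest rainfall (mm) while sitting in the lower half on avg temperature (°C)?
May

Chart 2 median avg temperature (°C) ≈ 5; below-median months: Apr, May. Among those, May has the highest rainfall (mm) (≈ 120).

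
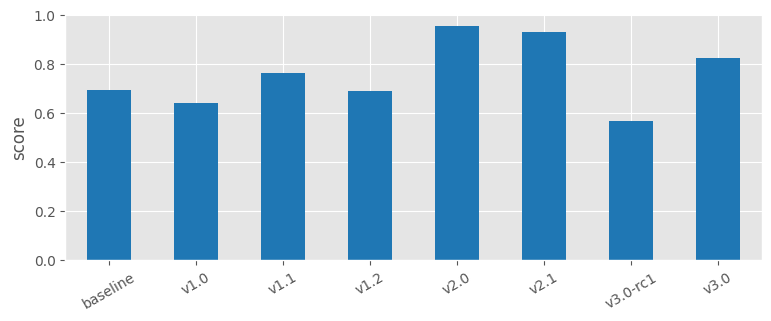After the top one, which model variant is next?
Top 3: v2.0 ≈ 1.0, v2.1 ≈ 0.9, v3.0 ≈ 0.8.

v2.1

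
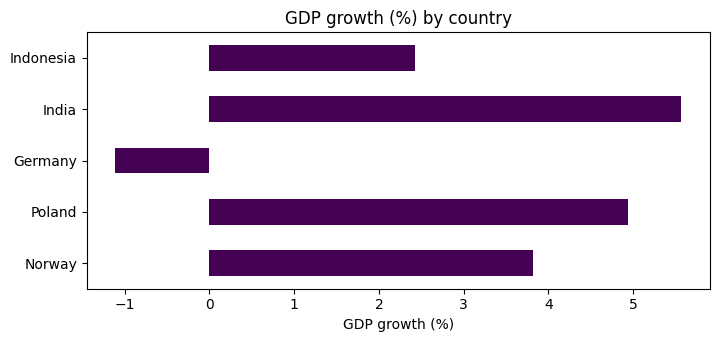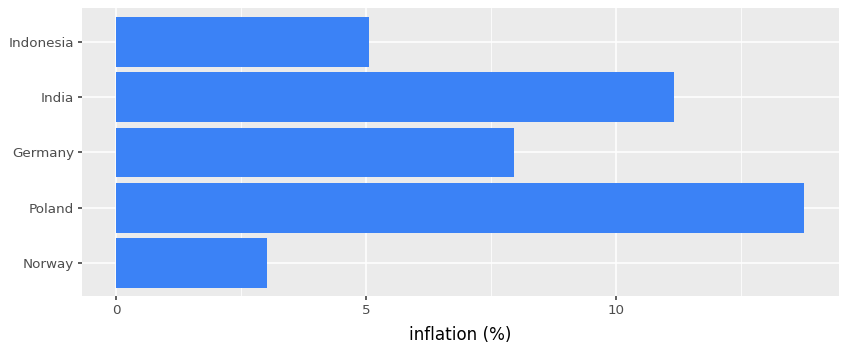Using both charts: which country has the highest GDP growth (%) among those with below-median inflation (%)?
Chart 2 median inflation (%) ≈ 8; below-median countries: Norway, Indonesia. Among those, Norway has the highest GDP growth (%) (≈ 4).

Norway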